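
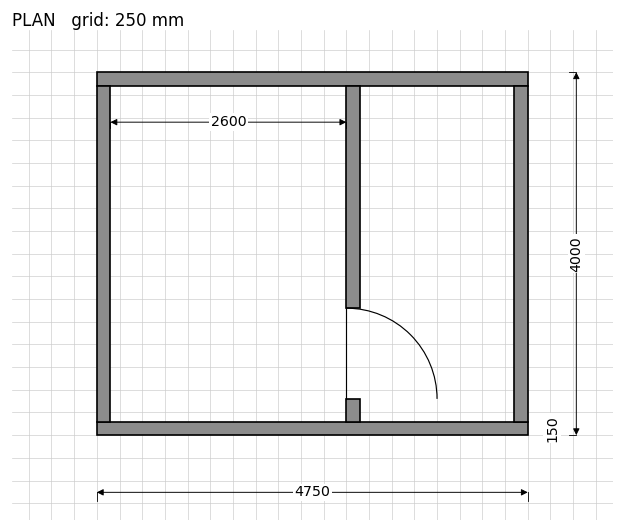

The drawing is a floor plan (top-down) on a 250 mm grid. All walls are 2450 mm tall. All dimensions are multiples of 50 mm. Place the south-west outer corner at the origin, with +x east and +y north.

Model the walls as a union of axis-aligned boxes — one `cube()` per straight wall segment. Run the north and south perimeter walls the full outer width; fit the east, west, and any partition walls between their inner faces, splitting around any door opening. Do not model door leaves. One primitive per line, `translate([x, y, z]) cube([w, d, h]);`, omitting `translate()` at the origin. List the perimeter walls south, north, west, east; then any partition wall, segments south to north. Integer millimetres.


cube([4750, 150, 2450]);
translate([0, 3850, 0]) cube([4750, 150, 2450]);
translate([0, 150, 0]) cube([150, 3700, 2450]);
translate([4600, 150, 0]) cube([150, 3700, 2450]);
translate([2750, 150, 0]) cube([150, 250, 2450]);
translate([2750, 1400, 0]) cube([150, 2450, 2450]);


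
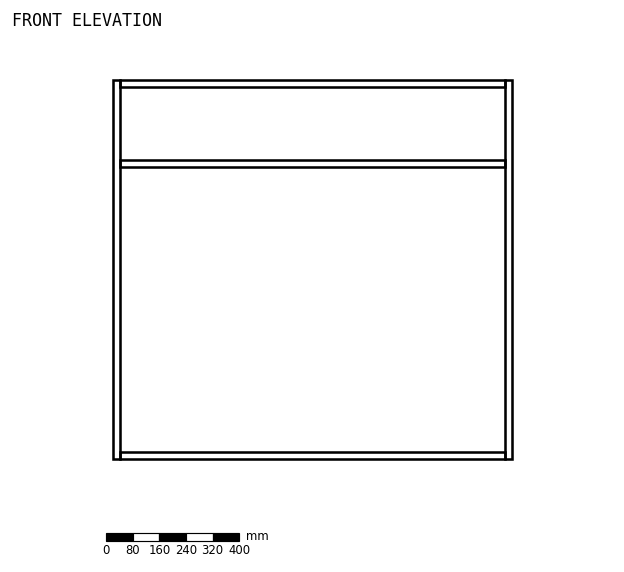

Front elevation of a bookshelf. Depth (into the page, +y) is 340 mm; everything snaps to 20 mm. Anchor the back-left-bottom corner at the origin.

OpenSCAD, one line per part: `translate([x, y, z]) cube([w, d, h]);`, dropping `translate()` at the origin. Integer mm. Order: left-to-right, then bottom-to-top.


cube([20, 340, 1140]);
translate([20, 0, 0]) cube([1160, 340, 20]);
translate([20, 0, 880]) cube([1160, 340, 20]);
translate([20, 0, 1120]) cube([1160, 340, 20]);
translate([1180, 0, 0]) cube([20, 340, 1140]);


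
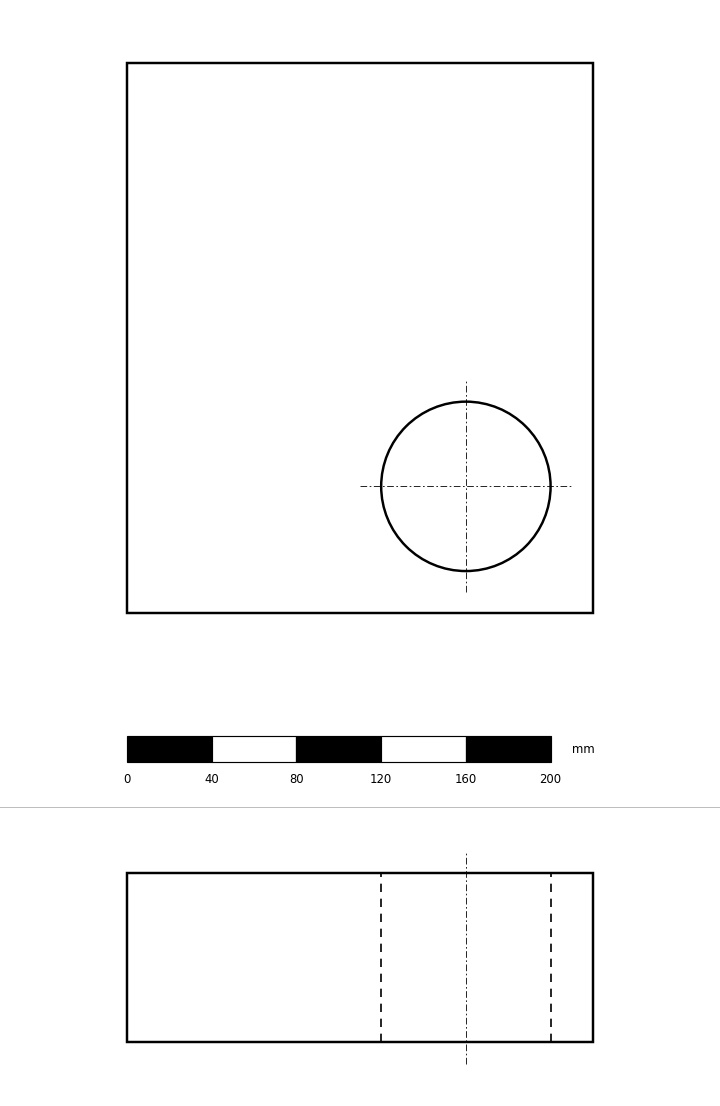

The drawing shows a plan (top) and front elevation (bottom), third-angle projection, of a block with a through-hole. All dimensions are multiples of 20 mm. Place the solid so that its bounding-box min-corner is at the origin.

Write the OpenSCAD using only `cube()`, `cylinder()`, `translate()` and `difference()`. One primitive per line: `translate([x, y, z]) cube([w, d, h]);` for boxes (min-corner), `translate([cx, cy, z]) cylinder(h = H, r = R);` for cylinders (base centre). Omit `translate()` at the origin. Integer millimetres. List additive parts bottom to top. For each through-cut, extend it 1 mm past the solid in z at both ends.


difference() {
  cube([220, 260, 80]);
  translate([160, 60, -1]) cylinder(h = 82, r = 40);
}


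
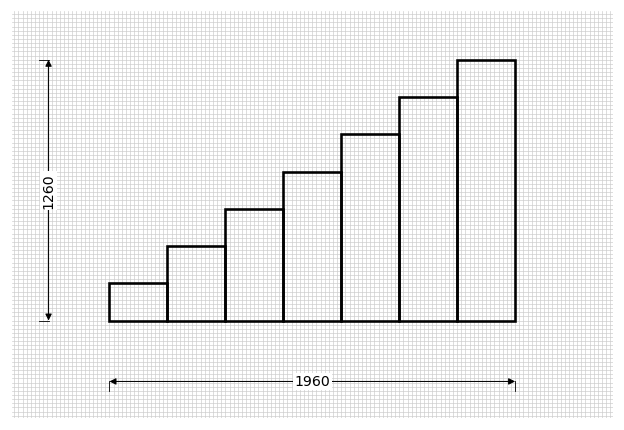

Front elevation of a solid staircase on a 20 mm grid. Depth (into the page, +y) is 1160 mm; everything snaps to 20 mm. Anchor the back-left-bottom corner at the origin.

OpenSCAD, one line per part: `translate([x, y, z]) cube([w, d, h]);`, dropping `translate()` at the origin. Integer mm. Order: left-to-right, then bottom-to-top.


cube([280, 1160, 180]);
translate([280, 0, 0]) cube([280, 1160, 360]);
translate([560, 0, 0]) cube([280, 1160, 540]);
translate([840, 0, 0]) cube([280, 1160, 720]);
translate([1120, 0, 0]) cube([280, 1160, 900]);
translate([1400, 0, 0]) cube([280, 1160, 1080]);
translate([1680, 0, 0]) cube([280, 1160, 1260]);


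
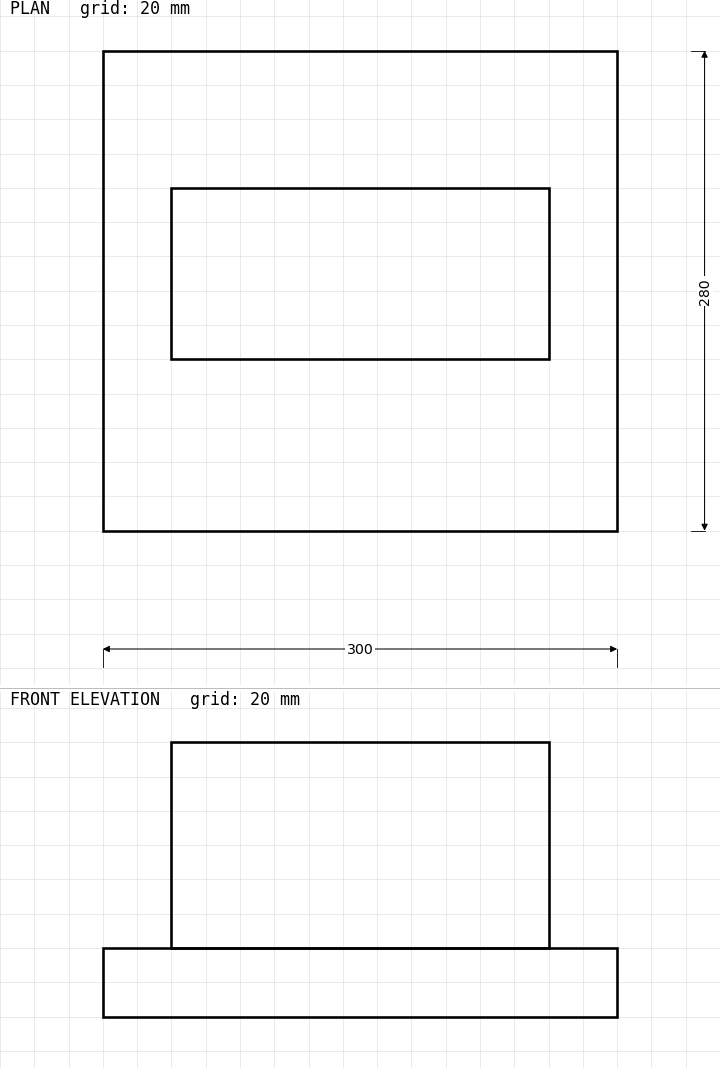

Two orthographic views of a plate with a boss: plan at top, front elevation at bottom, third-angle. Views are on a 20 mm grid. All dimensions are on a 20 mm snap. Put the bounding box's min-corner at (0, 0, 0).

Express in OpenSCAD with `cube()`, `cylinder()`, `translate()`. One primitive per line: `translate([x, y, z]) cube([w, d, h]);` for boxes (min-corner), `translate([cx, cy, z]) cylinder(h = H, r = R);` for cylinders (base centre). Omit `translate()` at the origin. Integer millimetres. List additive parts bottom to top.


cube([300, 280, 40]);
translate([40, 100, 40]) cube([220, 100, 120]);


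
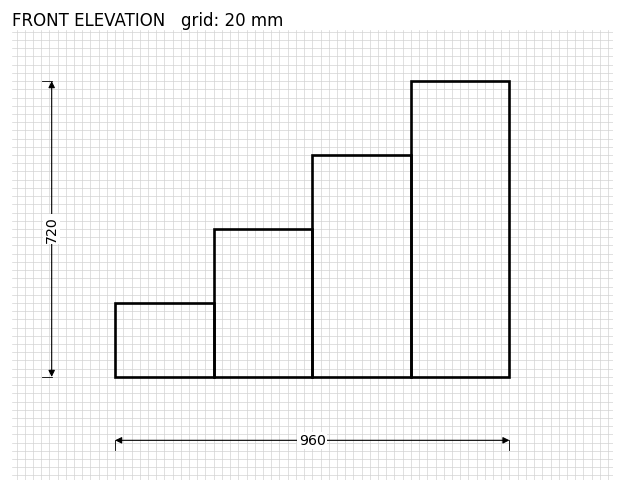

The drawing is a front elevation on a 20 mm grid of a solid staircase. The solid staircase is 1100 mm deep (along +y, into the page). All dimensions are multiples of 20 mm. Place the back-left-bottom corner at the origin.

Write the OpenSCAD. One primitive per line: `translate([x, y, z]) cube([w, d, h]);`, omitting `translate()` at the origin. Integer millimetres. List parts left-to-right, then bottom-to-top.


cube([240, 1100, 180]);
translate([240, 0, 0]) cube([240, 1100, 360]);
translate([480, 0, 0]) cube([240, 1100, 540]);
translate([720, 0, 0]) cube([240, 1100, 720]);


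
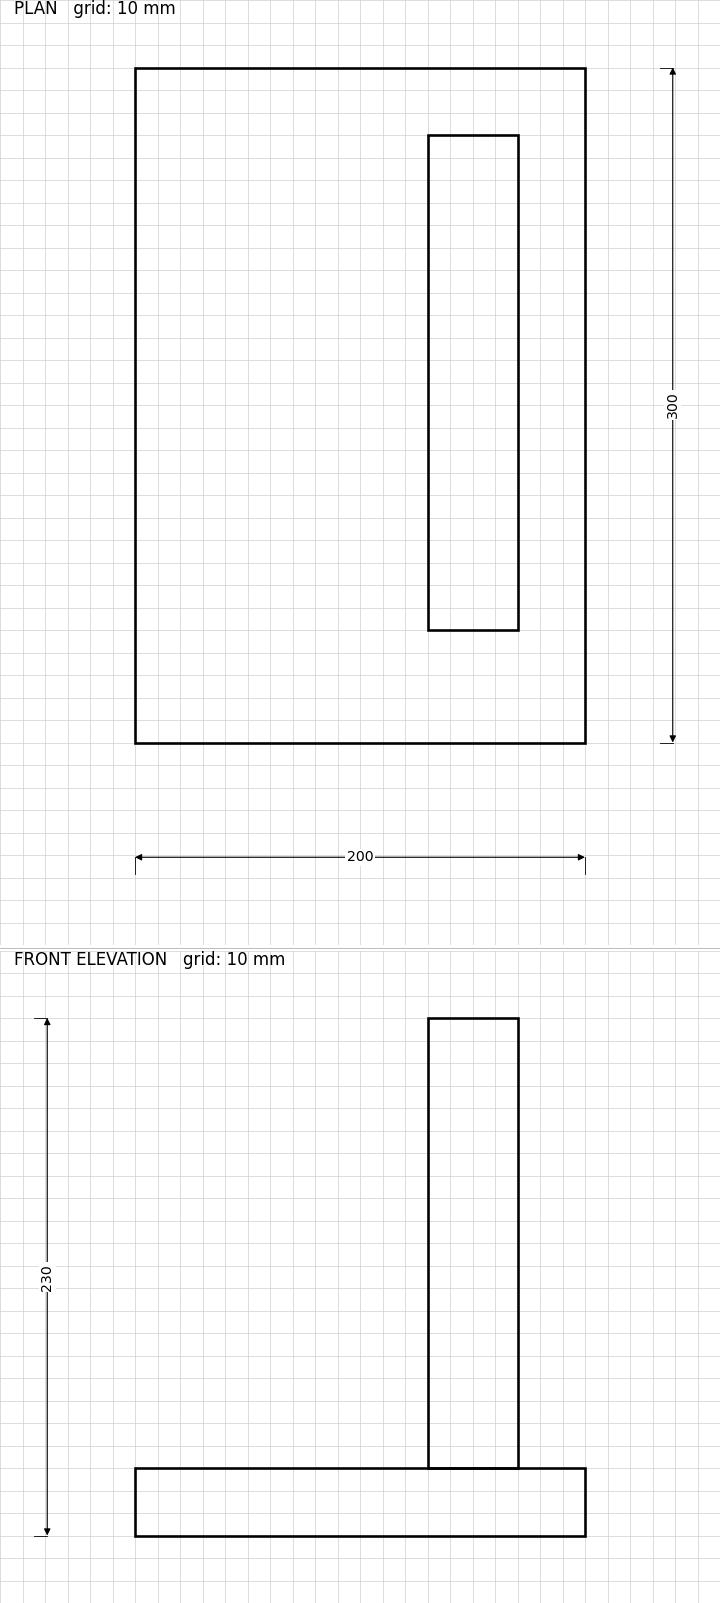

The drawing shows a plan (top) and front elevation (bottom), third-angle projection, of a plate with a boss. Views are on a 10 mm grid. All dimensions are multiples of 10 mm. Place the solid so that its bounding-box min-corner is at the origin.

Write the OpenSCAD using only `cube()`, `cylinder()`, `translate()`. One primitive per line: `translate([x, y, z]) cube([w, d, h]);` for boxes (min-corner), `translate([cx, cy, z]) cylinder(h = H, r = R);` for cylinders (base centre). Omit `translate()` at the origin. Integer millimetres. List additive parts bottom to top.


cube([200, 300, 30]);
translate([130, 50, 30]) cube([40, 220, 200]);


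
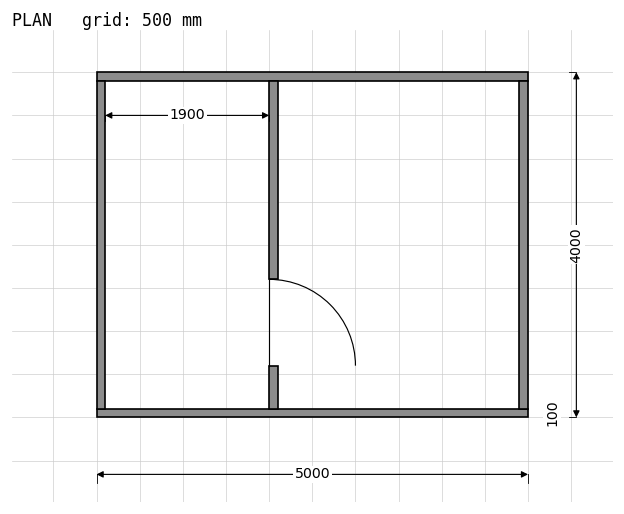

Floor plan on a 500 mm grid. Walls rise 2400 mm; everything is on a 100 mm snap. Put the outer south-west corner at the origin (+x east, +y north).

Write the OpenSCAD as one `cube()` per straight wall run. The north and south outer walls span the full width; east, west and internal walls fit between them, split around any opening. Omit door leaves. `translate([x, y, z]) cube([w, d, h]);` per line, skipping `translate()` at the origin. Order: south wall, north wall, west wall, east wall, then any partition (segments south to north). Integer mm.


cube([5000, 100, 2400]);
translate([0, 3900, 0]) cube([5000, 100, 2400]);
translate([0, 100, 0]) cube([100, 3800, 2400]);
translate([4900, 100, 0]) cube([100, 3800, 2400]);
translate([2000, 100, 0]) cube([100, 500, 2400]);
translate([2000, 1600, 0]) cube([100, 2300, 2400]);


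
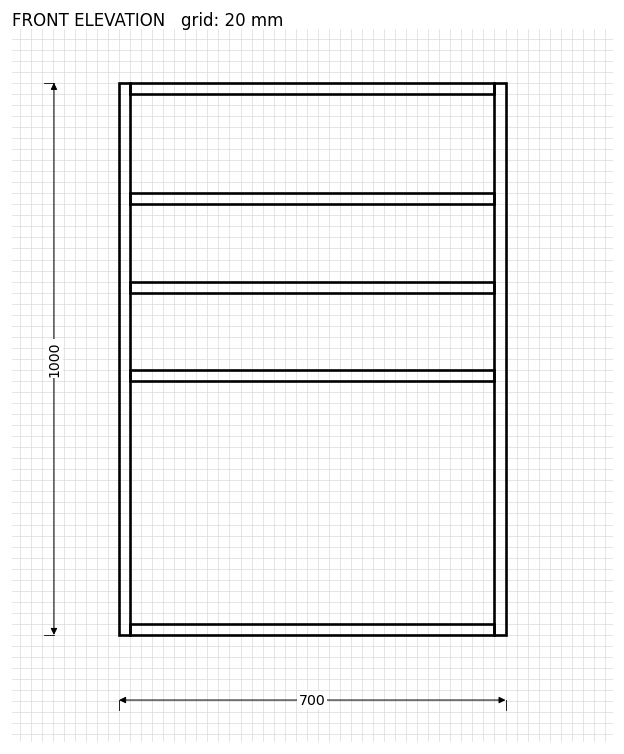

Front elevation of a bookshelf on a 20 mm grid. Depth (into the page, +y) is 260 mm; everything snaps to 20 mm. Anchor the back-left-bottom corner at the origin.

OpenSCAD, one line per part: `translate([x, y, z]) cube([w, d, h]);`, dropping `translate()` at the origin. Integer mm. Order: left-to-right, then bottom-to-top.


cube([20, 260, 1000]);
translate([20, 0, 0]) cube([660, 260, 20]);
translate([20, 0, 460]) cube([660, 260, 20]);
translate([20, 0, 620]) cube([660, 260, 20]);
translate([20, 0, 780]) cube([660, 260, 20]);
translate([20, 0, 980]) cube([660, 260, 20]);
translate([680, 0, 0]) cube([20, 260, 1000]);


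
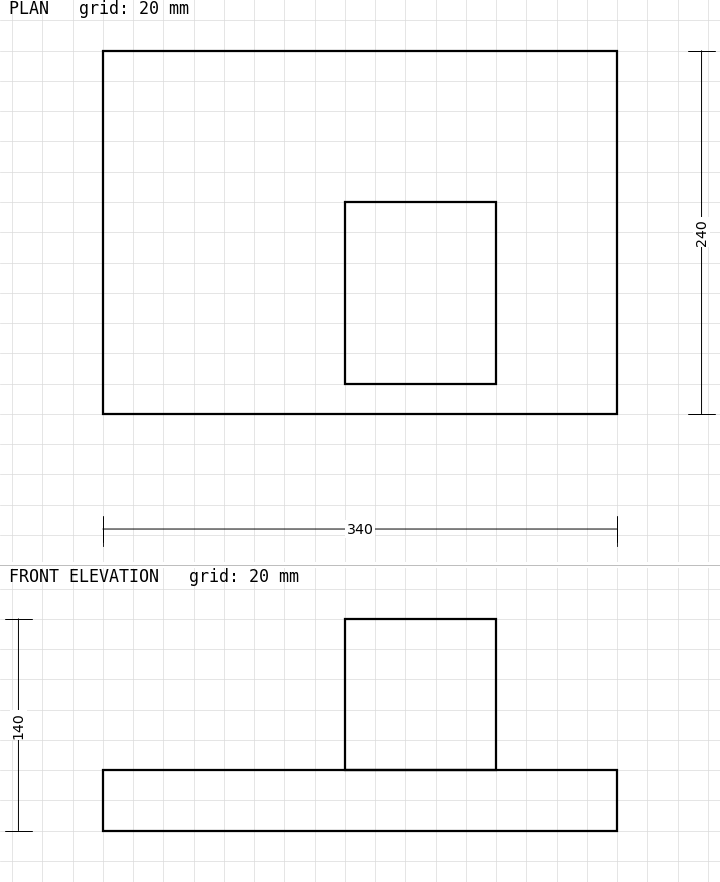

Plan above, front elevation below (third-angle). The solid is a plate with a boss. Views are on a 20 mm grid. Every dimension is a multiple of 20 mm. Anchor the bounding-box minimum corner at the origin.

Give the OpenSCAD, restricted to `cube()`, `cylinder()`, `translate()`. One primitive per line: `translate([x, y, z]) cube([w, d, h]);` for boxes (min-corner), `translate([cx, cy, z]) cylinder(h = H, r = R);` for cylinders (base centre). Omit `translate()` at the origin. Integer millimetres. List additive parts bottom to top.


cube([340, 240, 40]);
translate([160, 20, 40]) cube([100, 120, 100]);


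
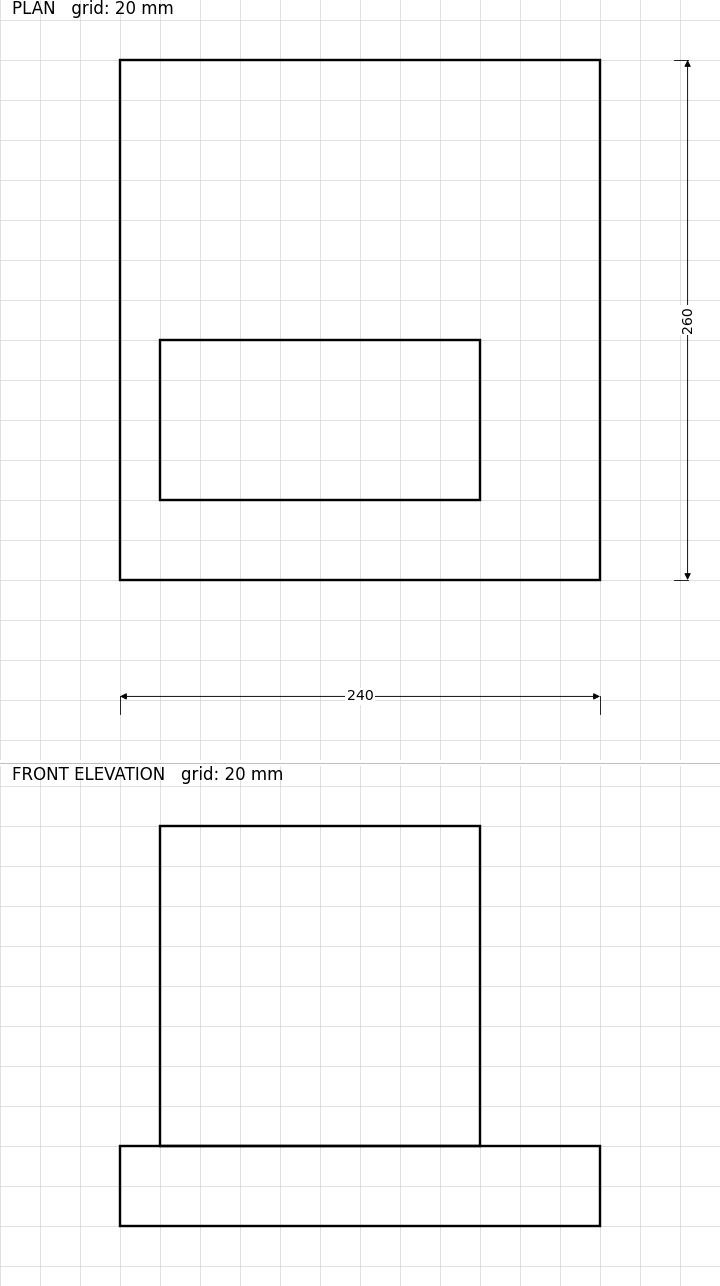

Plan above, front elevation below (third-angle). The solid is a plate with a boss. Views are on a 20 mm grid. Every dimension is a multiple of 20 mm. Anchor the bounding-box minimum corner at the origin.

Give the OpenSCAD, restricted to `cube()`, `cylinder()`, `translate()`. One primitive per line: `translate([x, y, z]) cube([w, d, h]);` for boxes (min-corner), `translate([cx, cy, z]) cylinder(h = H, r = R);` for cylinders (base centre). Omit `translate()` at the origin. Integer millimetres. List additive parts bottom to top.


cube([240, 260, 40]);
translate([20, 40, 40]) cube([160, 80, 160]);


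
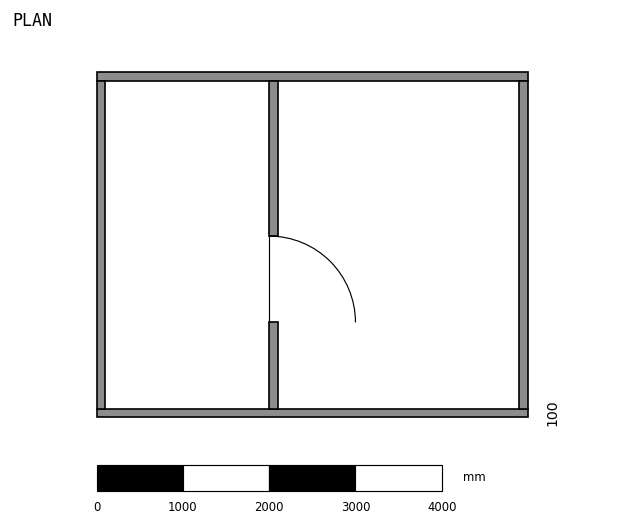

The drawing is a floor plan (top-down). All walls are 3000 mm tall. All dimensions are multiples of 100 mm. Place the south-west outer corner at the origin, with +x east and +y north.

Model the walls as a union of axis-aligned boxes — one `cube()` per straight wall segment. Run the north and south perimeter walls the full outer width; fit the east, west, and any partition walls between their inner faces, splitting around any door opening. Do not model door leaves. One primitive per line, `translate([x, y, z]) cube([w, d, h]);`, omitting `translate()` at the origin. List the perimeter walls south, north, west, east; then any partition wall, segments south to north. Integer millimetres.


cube([5000, 100, 3000]);
translate([0, 3900, 0]) cube([5000, 100, 3000]);
translate([0, 100, 0]) cube([100, 3800, 3000]);
translate([4900, 100, 0]) cube([100, 3800, 3000]);
translate([2000, 100, 0]) cube([100, 1000, 3000]);
translate([2000, 2100, 0]) cube([100, 1800, 3000]);


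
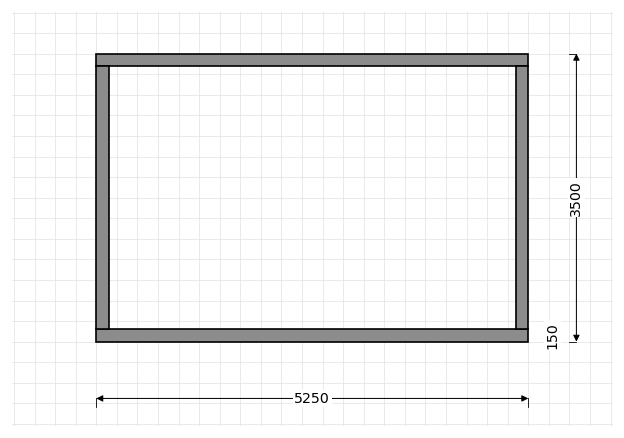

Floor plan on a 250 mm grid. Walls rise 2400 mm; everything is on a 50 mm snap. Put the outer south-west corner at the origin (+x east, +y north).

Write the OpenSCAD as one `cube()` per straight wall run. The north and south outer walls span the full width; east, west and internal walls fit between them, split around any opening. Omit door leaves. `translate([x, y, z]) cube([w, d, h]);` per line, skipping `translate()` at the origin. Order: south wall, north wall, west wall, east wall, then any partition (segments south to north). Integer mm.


cube([5250, 150, 2400]);
translate([0, 3350, 0]) cube([5250, 150, 2400]);
translate([0, 150, 0]) cube([150, 3200, 2400]);
translate([5100, 150, 0]) cube([150, 3200, 2400]);


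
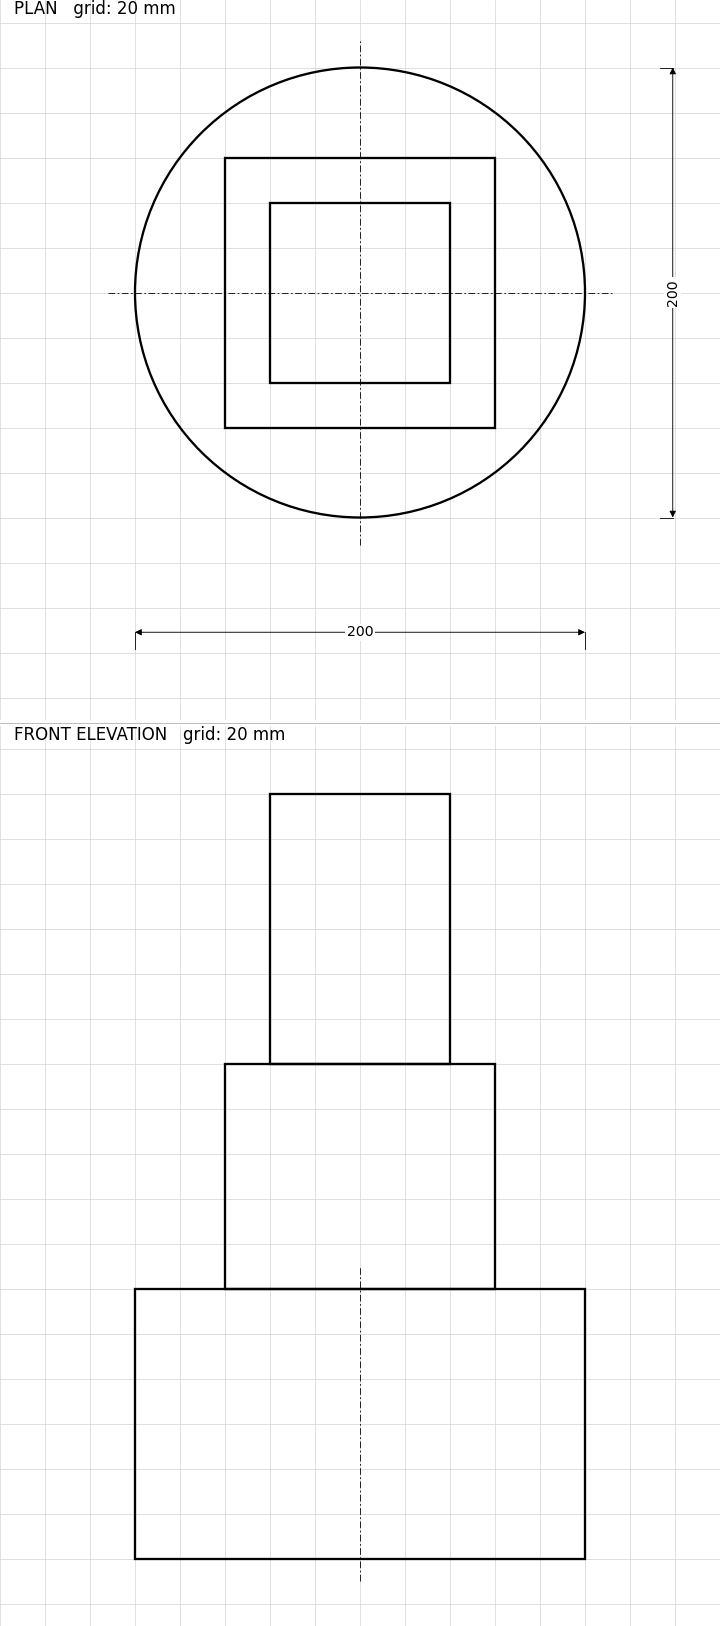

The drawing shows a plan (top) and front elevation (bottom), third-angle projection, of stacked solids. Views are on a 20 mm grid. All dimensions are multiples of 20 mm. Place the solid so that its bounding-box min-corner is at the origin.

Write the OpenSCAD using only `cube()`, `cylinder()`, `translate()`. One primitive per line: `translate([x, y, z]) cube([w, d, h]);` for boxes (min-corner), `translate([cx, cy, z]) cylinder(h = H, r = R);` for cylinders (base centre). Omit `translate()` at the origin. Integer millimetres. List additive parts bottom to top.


translate([100, 100, 0]) cylinder(h = 120, r = 100);
translate([40, 40, 120]) cube([120, 120, 100]);
translate([60, 60, 220]) cube([80, 80, 120]);


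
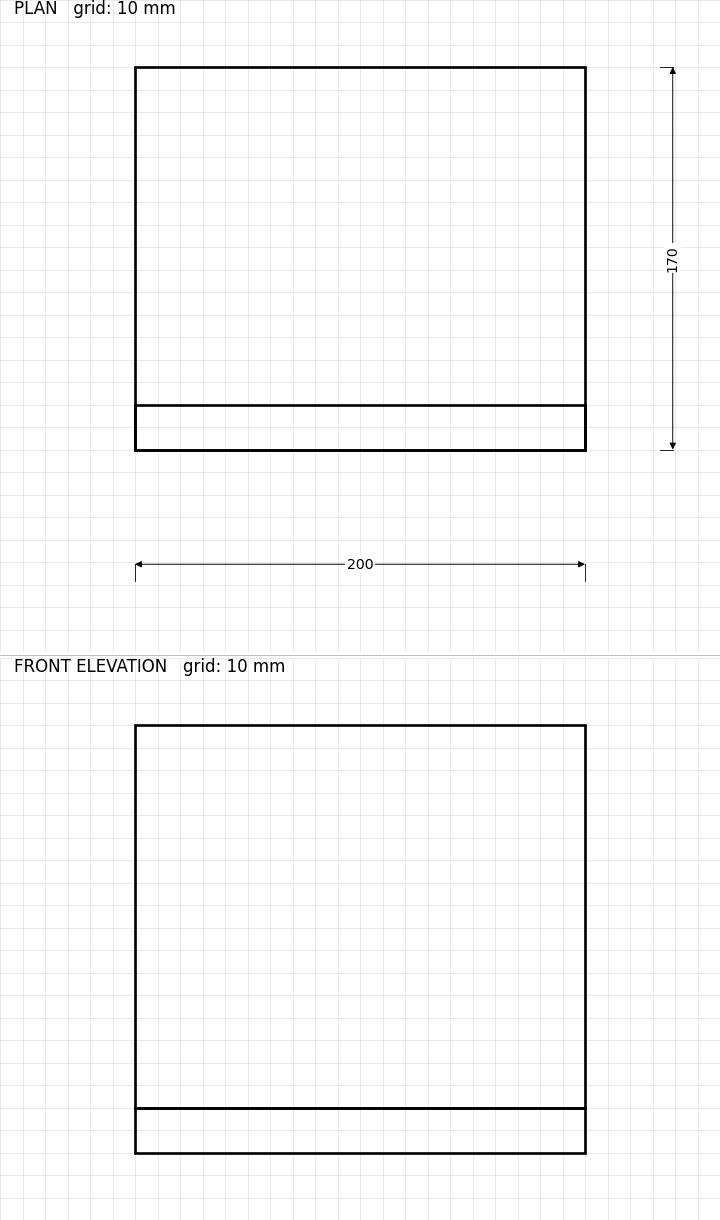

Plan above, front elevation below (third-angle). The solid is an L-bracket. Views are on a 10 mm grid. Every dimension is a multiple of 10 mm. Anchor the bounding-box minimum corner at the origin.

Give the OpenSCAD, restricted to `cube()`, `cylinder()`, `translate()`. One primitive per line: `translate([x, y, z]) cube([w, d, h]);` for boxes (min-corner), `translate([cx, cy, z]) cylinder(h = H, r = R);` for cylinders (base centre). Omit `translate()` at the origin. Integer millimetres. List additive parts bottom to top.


cube([200, 170, 20]);
translate([0, 0, 20]) cube([200, 20, 170]);


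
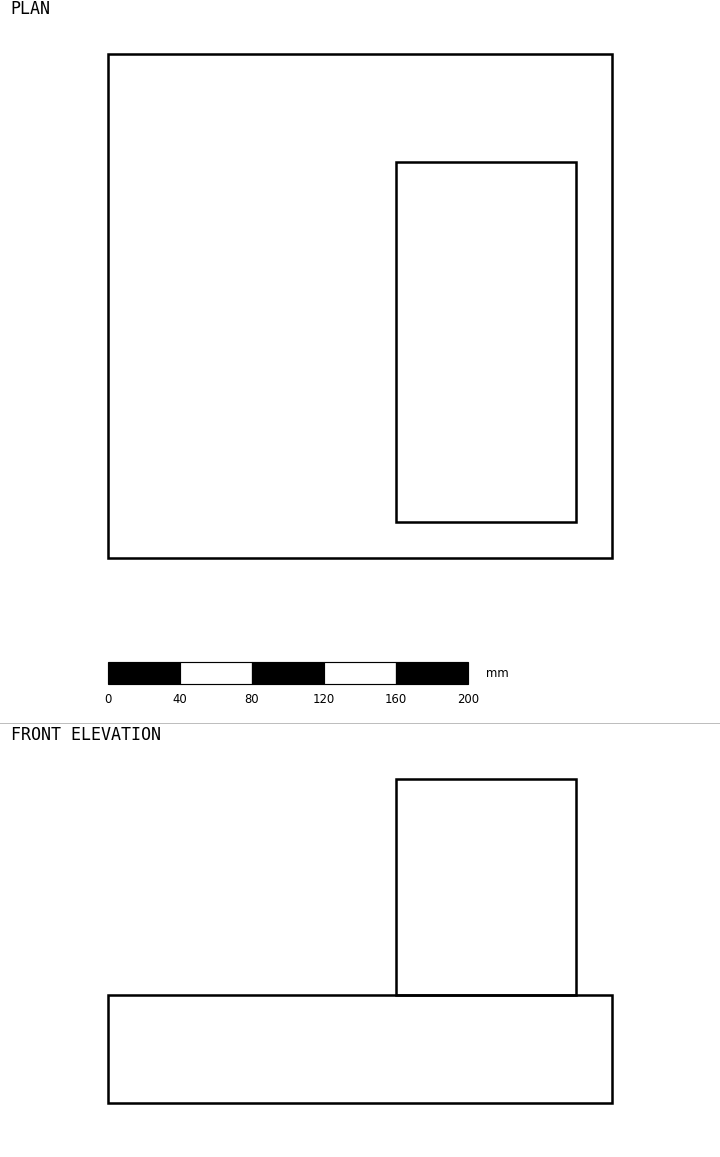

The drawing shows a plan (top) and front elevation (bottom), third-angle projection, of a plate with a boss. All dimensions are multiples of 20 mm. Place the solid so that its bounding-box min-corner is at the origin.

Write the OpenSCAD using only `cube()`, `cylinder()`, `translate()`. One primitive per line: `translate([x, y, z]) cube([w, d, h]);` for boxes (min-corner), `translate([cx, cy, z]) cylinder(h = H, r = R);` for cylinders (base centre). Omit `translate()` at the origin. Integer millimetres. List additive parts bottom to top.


cube([280, 280, 60]);
translate([160, 20, 60]) cube([100, 200, 120]);


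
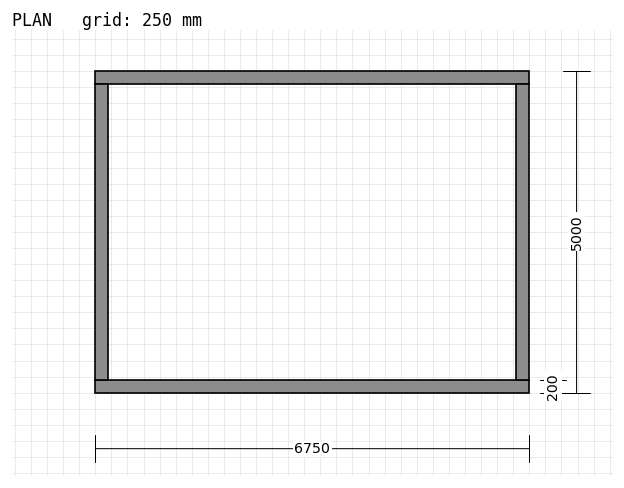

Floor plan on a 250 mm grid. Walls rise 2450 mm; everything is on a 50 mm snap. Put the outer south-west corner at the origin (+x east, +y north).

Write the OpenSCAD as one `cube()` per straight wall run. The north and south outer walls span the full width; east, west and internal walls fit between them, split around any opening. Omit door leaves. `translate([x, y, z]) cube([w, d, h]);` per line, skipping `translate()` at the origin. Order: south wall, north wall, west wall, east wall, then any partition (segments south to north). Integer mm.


cube([6750, 200, 2450]);
translate([0, 4800, 0]) cube([6750, 200, 2450]);
translate([0, 200, 0]) cube([200, 4600, 2450]);
translate([6550, 200, 0]) cube([200, 4600, 2450]);


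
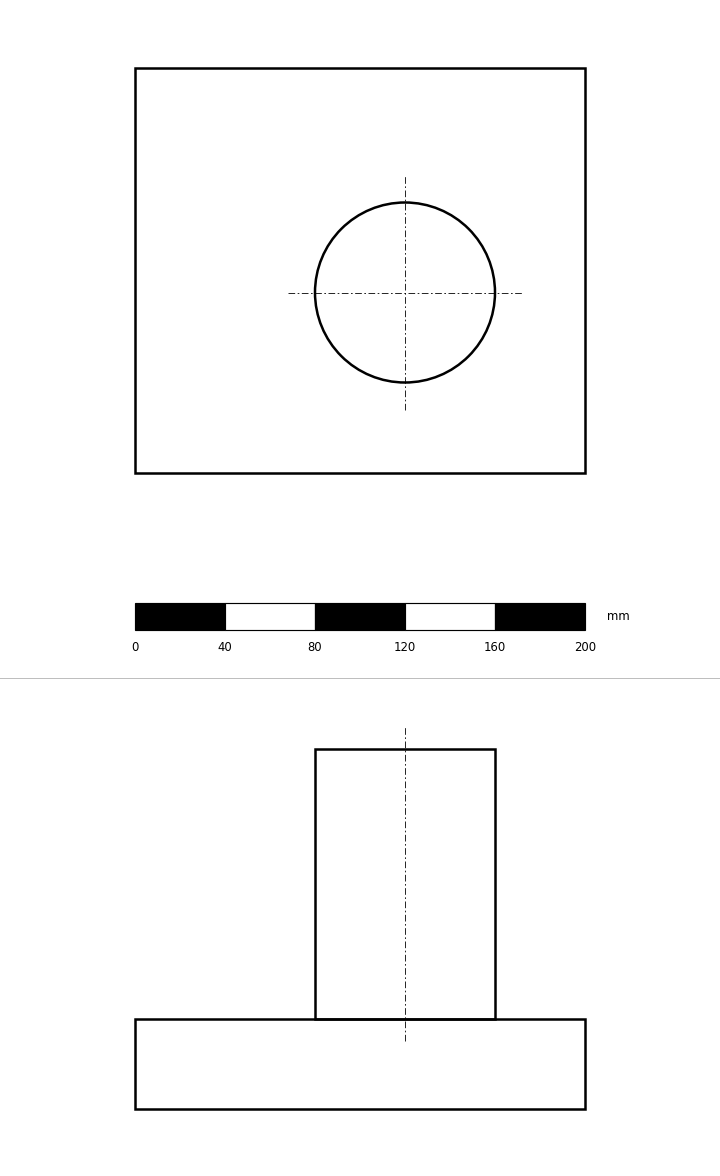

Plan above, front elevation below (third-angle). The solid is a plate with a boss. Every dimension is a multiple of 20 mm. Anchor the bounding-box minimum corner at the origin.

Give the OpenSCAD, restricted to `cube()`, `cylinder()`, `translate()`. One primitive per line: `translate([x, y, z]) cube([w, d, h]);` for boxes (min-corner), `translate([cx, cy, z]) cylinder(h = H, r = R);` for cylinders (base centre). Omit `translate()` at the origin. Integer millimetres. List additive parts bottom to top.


cube([200, 180, 40]);
translate([120, 80, 40]) cylinder(h = 120, r = 40);


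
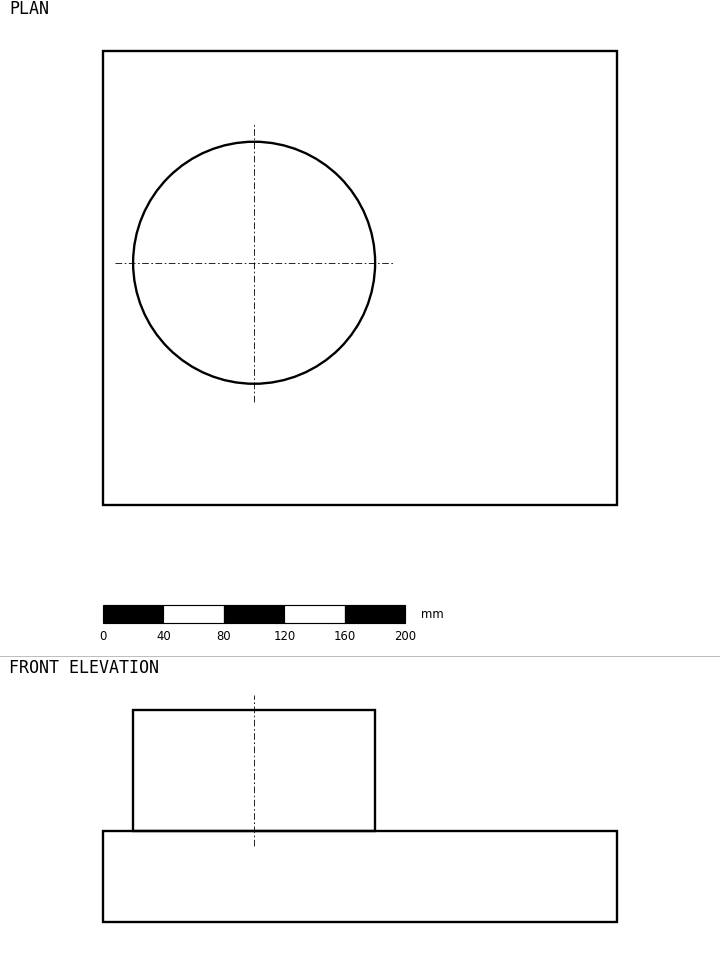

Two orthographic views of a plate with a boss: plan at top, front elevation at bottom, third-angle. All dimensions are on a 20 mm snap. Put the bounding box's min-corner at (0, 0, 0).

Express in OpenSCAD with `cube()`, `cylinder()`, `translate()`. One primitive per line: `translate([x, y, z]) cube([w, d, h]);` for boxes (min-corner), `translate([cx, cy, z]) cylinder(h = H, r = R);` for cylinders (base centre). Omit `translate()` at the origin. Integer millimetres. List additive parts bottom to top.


cube([340, 300, 60]);
translate([100, 160, 60]) cylinder(h = 80, r = 80);


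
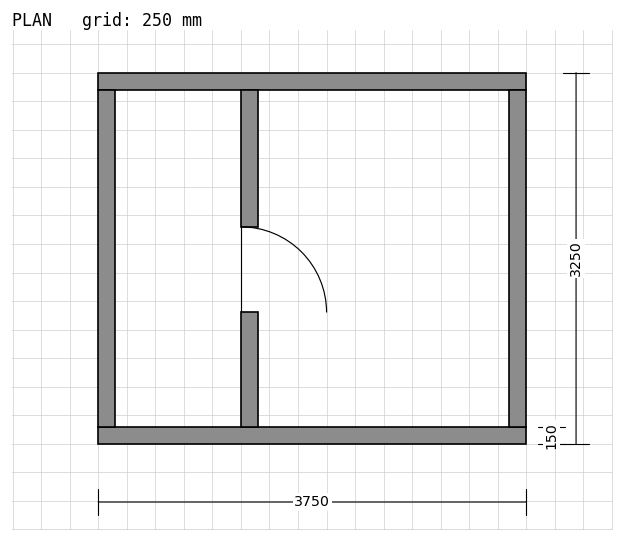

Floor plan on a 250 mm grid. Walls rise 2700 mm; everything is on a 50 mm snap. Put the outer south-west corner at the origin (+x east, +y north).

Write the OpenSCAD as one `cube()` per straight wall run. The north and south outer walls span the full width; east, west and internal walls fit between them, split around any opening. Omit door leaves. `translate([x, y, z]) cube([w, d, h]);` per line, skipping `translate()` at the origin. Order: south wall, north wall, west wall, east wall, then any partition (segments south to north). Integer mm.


cube([3750, 150, 2700]);
translate([0, 3100, 0]) cube([3750, 150, 2700]);
translate([0, 150, 0]) cube([150, 2950, 2700]);
translate([3600, 150, 0]) cube([150, 2950, 2700]);
translate([1250, 150, 0]) cube([150, 1000, 2700]);
translate([1250, 1900, 0]) cube([150, 1200, 2700]);


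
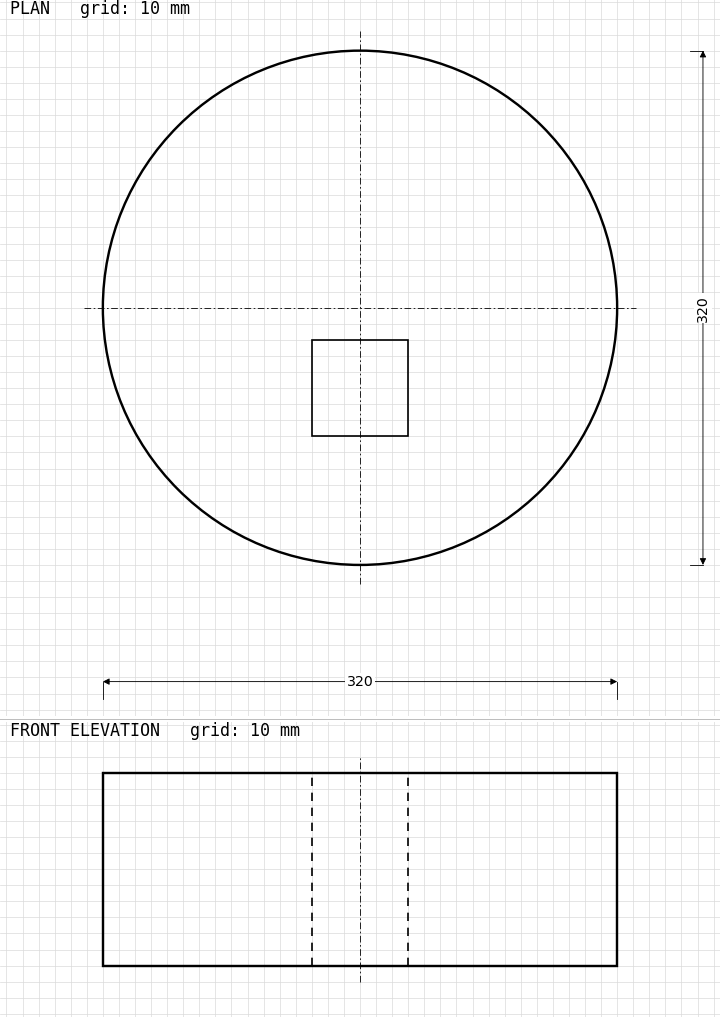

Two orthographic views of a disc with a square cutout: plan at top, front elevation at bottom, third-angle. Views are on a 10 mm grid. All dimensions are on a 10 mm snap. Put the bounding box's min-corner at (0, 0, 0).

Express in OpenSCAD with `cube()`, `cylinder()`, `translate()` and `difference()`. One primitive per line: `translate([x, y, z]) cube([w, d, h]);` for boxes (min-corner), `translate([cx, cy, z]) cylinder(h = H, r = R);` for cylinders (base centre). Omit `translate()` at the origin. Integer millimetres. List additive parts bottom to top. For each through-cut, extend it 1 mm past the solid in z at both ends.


difference() {
  translate([160, 160, 0]) cylinder(h = 120, r = 160);
  translate([130, 80, -1]) cube([60, 60, 122]);
}


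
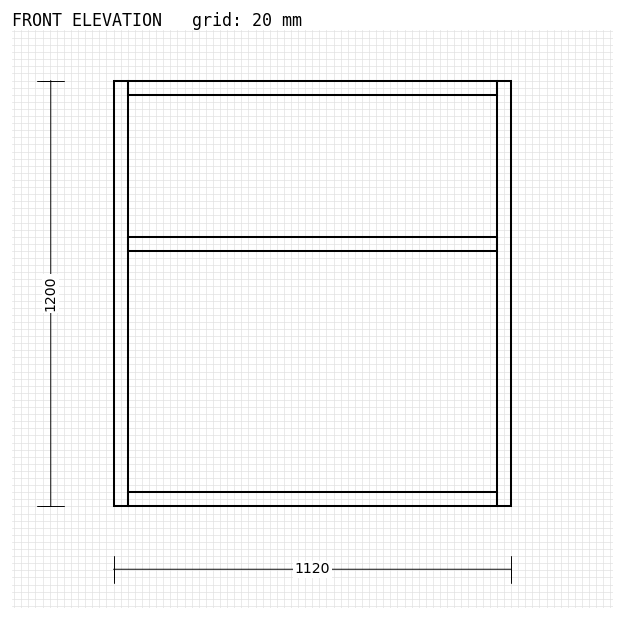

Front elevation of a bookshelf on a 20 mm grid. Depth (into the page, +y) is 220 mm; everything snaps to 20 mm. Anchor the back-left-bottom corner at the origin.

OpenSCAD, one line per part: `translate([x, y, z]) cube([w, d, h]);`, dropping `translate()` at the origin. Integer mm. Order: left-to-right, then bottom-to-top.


cube([40, 220, 1200]);
translate([40, 0, 0]) cube([1040, 220, 40]);
translate([40, 0, 720]) cube([1040, 220, 40]);
translate([40, 0, 1160]) cube([1040, 220, 40]);
translate([1080, 0, 0]) cube([40, 220, 1200]);


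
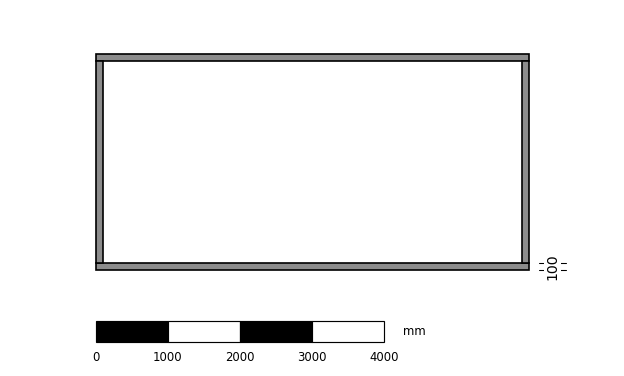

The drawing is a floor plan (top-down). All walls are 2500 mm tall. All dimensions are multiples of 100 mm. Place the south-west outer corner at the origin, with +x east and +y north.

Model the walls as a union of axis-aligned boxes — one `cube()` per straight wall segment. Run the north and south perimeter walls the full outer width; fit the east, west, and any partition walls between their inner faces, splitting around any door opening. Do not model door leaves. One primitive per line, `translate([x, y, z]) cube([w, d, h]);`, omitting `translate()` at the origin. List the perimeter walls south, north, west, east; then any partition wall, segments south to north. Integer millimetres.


cube([6000, 100, 2500]);
translate([0, 2900, 0]) cube([6000, 100, 2500]);
translate([0, 100, 0]) cube([100, 2800, 2500]);
translate([5900, 100, 0]) cube([100, 2800, 2500]);


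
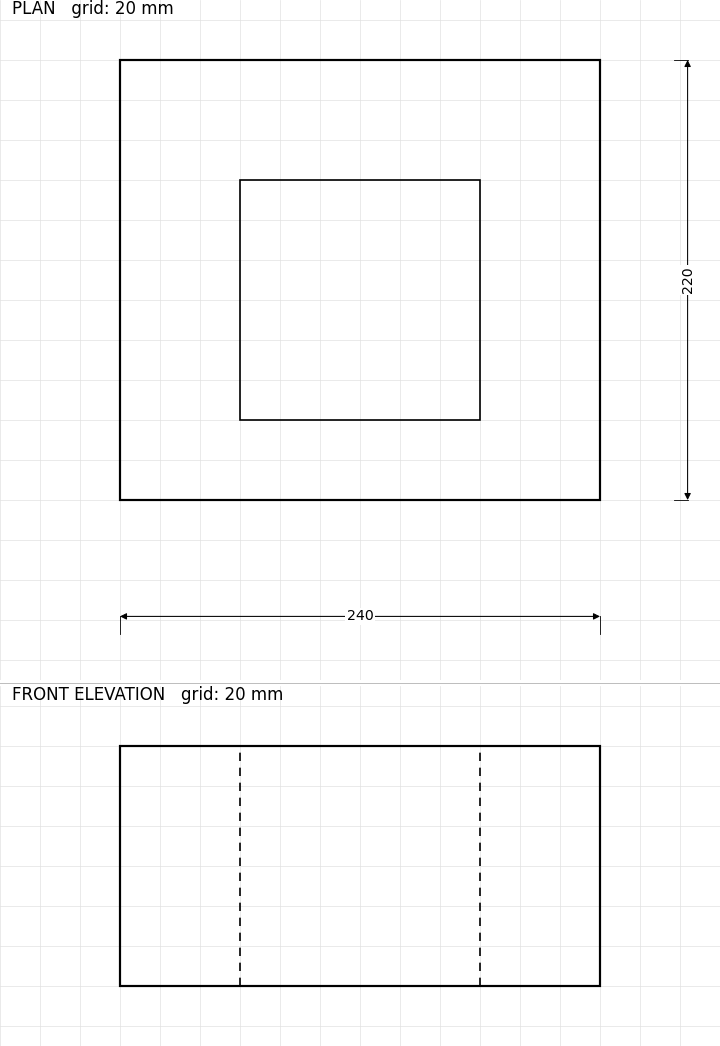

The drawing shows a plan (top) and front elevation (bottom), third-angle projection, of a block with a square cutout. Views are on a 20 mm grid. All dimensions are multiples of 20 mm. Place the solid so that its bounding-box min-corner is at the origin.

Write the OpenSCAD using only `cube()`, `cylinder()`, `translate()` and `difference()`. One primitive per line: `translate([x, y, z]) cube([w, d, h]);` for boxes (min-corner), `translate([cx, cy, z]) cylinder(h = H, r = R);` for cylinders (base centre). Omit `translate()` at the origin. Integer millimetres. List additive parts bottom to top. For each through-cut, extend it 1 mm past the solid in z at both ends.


difference() {
  cube([240, 220, 120]);
  translate([60, 40, -1]) cube([120, 120, 122]);
}


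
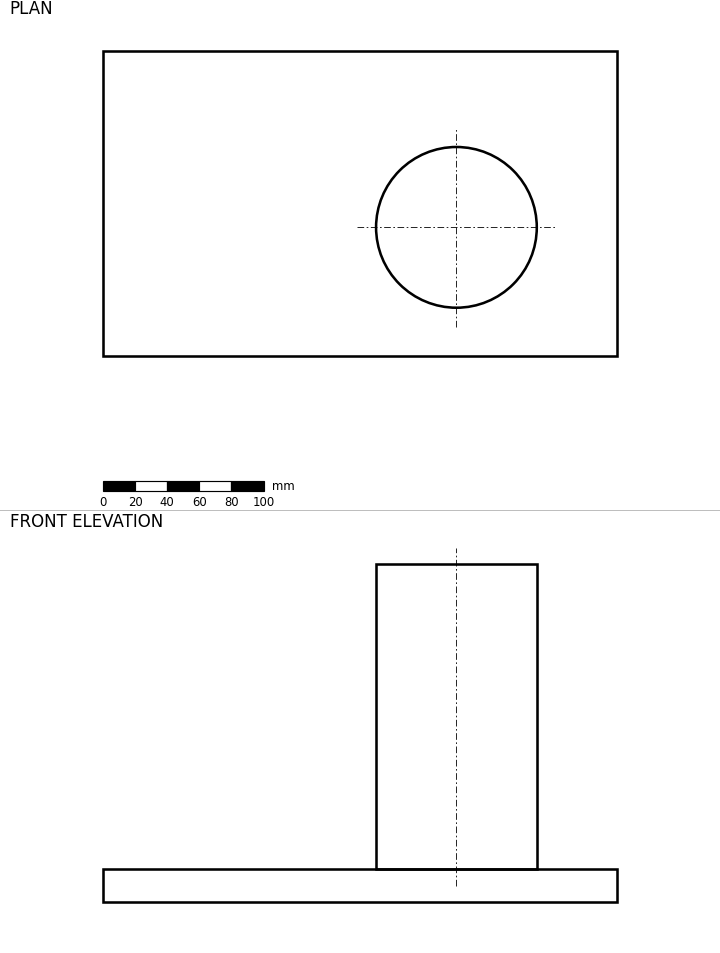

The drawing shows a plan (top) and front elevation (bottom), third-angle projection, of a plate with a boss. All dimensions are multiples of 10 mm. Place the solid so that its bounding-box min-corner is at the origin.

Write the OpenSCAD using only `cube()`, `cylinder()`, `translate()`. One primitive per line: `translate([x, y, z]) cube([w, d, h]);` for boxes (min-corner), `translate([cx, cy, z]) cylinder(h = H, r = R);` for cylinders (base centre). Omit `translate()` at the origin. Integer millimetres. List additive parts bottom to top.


cube([320, 190, 20]);
translate([220, 80, 20]) cylinder(h = 190, r = 50);


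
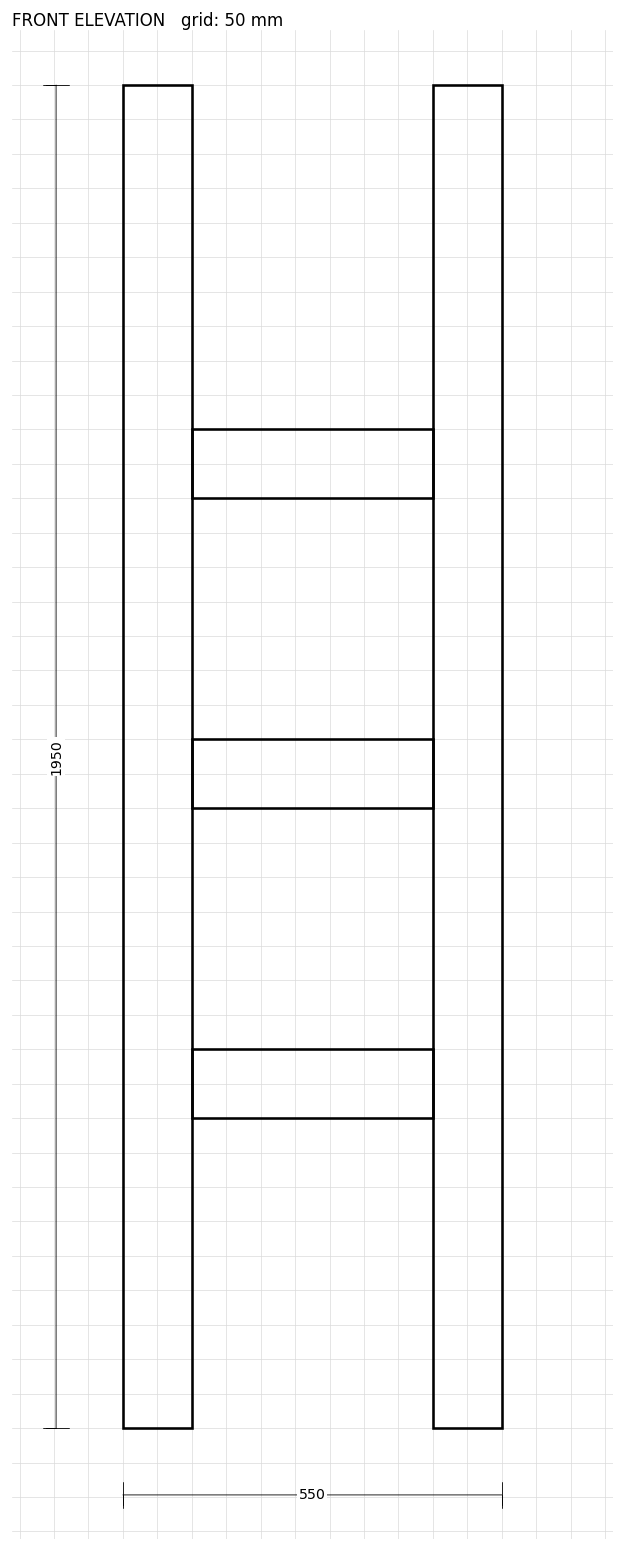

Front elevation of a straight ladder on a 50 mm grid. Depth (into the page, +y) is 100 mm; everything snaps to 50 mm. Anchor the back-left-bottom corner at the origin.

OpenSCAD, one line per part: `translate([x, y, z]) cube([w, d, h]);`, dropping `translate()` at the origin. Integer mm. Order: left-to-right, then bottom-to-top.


cube([100, 100, 1950]);
translate([100, 0, 450]) cube([350, 100, 100]);
translate([100, 0, 900]) cube([350, 100, 100]);
translate([100, 0, 1350]) cube([350, 100, 100]);
translate([450, 0, 0]) cube([100, 100, 1950]);


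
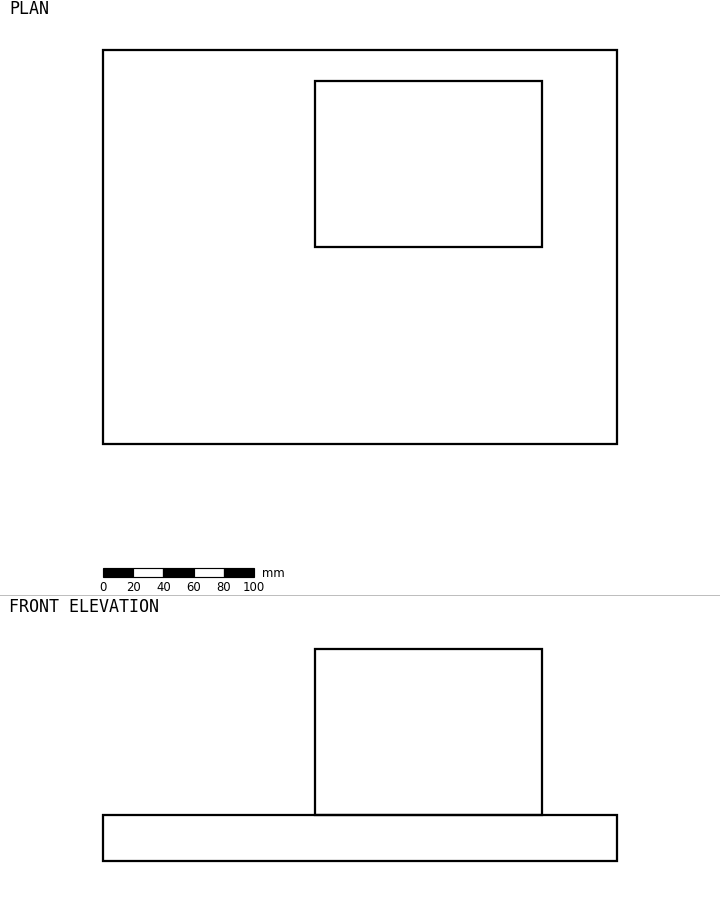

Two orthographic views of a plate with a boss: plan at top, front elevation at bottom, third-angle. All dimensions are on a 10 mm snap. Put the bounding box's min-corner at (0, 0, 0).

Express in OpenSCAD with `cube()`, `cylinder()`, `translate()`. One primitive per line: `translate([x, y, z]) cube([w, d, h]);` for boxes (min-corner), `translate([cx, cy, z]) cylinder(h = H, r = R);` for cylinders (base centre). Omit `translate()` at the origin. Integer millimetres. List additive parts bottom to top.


cube([340, 260, 30]);
translate([140, 130, 30]) cube([150, 110, 110]);


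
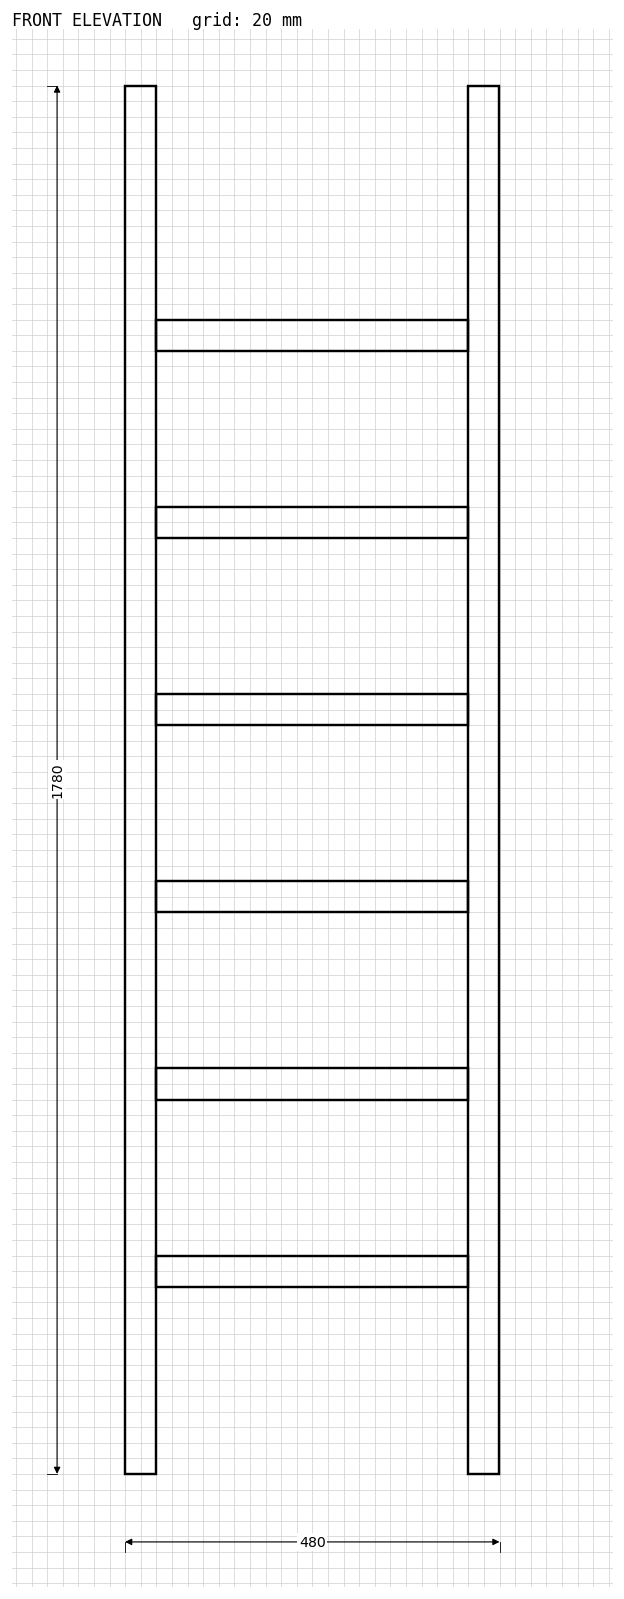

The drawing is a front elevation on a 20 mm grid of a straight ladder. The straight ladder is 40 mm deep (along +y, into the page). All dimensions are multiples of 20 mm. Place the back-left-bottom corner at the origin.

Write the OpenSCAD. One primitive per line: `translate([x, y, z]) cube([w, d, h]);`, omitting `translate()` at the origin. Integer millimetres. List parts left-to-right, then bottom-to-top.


cube([40, 40, 1780]);
translate([40, 0, 240]) cube([400, 40, 40]);
translate([40, 0, 480]) cube([400, 40, 40]);
translate([40, 0, 720]) cube([400, 40, 40]);
translate([40, 0, 960]) cube([400, 40, 40]);
translate([40, 0, 1200]) cube([400, 40, 40]);
translate([40, 0, 1440]) cube([400, 40, 40]);
translate([440, 0, 0]) cube([40, 40, 1780]);


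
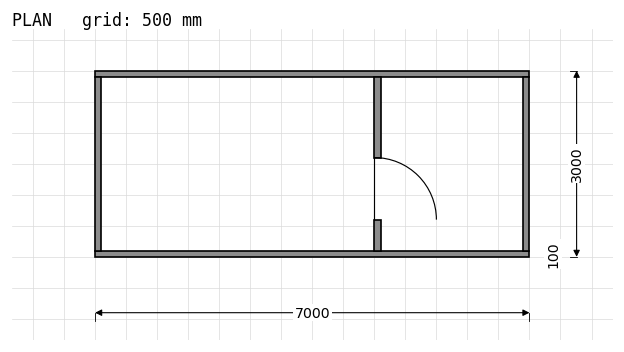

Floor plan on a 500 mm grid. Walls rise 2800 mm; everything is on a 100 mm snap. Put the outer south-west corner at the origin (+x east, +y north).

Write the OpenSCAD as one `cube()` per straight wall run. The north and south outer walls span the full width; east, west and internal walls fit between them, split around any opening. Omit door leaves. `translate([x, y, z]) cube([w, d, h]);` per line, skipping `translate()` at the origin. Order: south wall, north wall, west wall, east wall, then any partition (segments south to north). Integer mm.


cube([7000, 100, 2800]);
translate([0, 2900, 0]) cube([7000, 100, 2800]);
translate([0, 100, 0]) cube([100, 2800, 2800]);
translate([6900, 100, 0]) cube([100, 2800, 2800]);
translate([4500, 100, 0]) cube([100, 500, 2800]);
translate([4500, 1600, 0]) cube([100, 1300, 2800]);


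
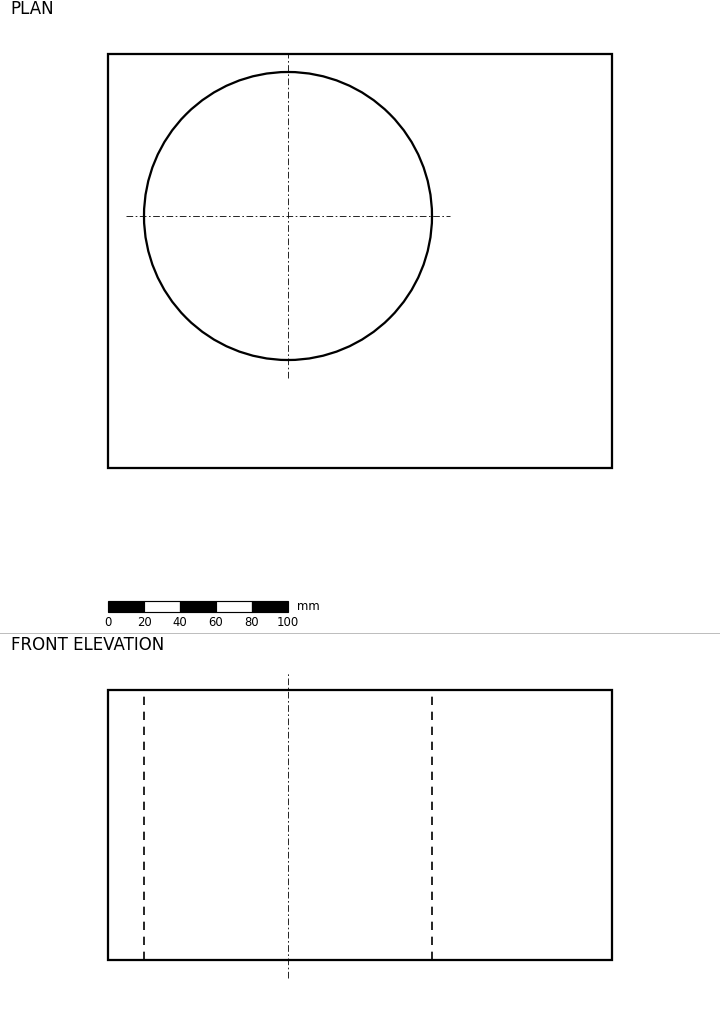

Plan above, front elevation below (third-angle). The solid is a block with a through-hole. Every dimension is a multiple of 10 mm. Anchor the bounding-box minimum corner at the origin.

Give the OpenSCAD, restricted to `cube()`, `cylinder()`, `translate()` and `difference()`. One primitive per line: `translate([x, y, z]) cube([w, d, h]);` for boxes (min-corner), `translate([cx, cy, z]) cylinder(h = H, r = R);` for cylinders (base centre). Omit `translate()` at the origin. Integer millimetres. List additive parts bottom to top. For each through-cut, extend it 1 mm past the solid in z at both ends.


difference() {
  cube([280, 230, 150]);
  translate([100, 140, -1]) cylinder(h = 152, r = 80);
}


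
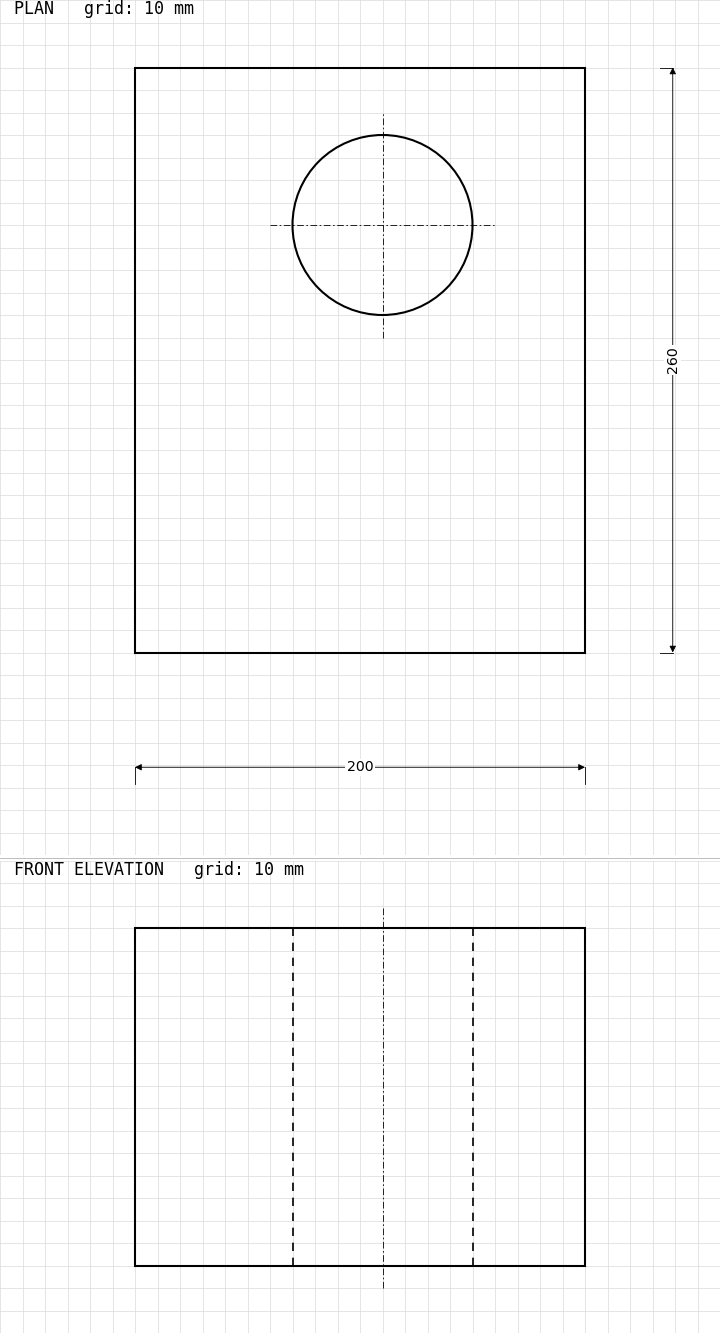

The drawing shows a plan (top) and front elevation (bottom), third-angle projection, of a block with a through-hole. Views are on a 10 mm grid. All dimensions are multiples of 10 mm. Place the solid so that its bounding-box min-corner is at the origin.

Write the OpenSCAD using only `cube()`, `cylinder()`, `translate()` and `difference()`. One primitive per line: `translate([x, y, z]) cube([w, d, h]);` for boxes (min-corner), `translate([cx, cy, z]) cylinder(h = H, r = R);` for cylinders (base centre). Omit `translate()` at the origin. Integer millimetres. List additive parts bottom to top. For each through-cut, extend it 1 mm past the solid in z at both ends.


difference() {
  cube([200, 260, 150]);
  translate([110, 190, -1]) cylinder(h = 152, r = 40);
}


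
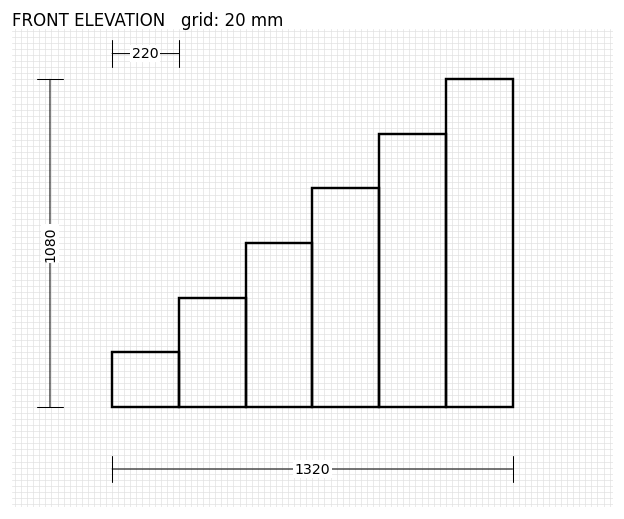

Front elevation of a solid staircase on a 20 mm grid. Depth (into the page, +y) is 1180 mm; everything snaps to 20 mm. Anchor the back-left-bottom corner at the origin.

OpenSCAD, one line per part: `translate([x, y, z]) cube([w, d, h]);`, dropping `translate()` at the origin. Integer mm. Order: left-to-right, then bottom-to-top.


cube([220, 1180, 180]);
translate([220, 0, 0]) cube([220, 1180, 360]);
translate([440, 0, 0]) cube([220, 1180, 540]);
translate([660, 0, 0]) cube([220, 1180, 720]);
translate([880, 0, 0]) cube([220, 1180, 900]);
translate([1100, 0, 0]) cube([220, 1180, 1080]);


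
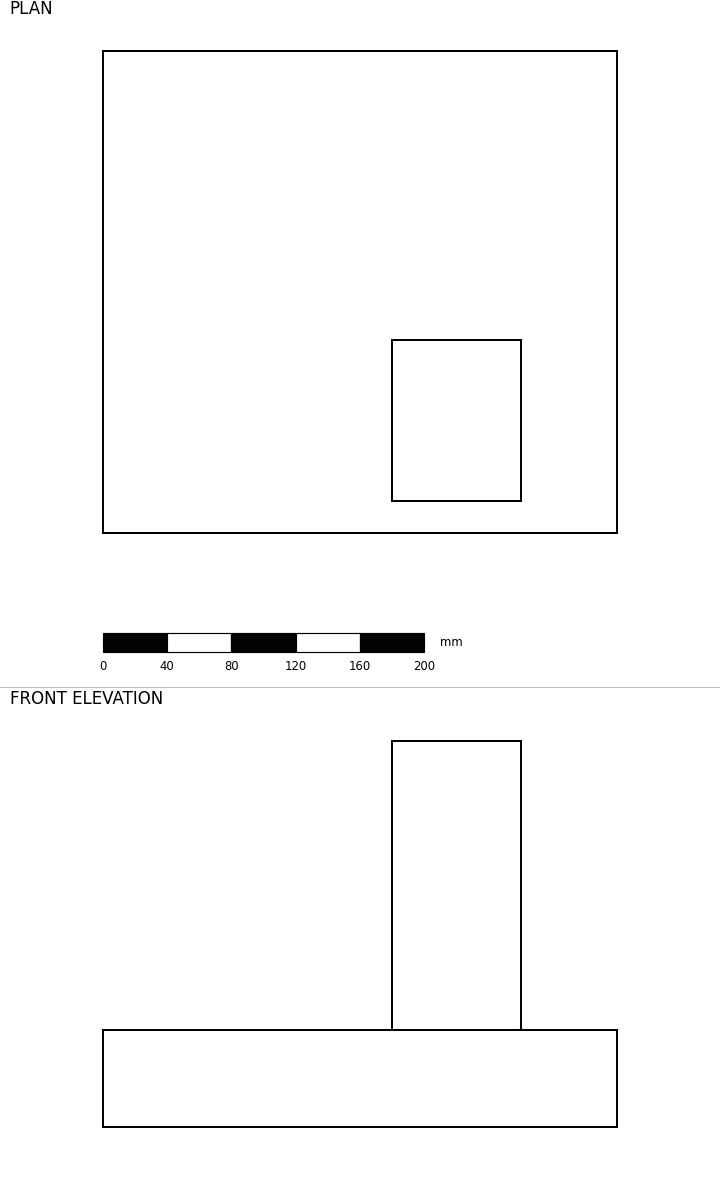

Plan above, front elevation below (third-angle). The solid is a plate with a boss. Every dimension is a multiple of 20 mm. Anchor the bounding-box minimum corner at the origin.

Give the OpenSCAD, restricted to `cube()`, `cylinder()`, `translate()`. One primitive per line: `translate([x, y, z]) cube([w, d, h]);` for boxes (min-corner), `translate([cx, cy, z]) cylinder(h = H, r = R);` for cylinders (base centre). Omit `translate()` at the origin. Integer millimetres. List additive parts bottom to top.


cube([320, 300, 60]);
translate([180, 20, 60]) cube([80, 100, 180]);


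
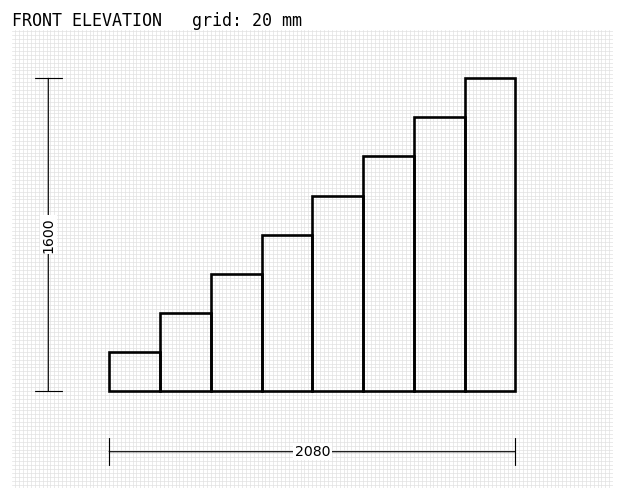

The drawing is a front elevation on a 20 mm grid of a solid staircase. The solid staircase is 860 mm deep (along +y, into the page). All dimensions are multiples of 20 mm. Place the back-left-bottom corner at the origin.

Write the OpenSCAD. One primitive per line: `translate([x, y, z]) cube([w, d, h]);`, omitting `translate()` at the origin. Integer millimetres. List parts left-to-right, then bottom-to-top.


cube([260, 860, 200]);
translate([260, 0, 0]) cube([260, 860, 400]);
translate([520, 0, 0]) cube([260, 860, 600]);
translate([780, 0, 0]) cube([260, 860, 800]);
translate([1040, 0, 0]) cube([260, 860, 1000]);
translate([1300, 0, 0]) cube([260, 860, 1200]);
translate([1560, 0, 0]) cube([260, 860, 1400]);
translate([1820, 0, 0]) cube([260, 860, 1600]);


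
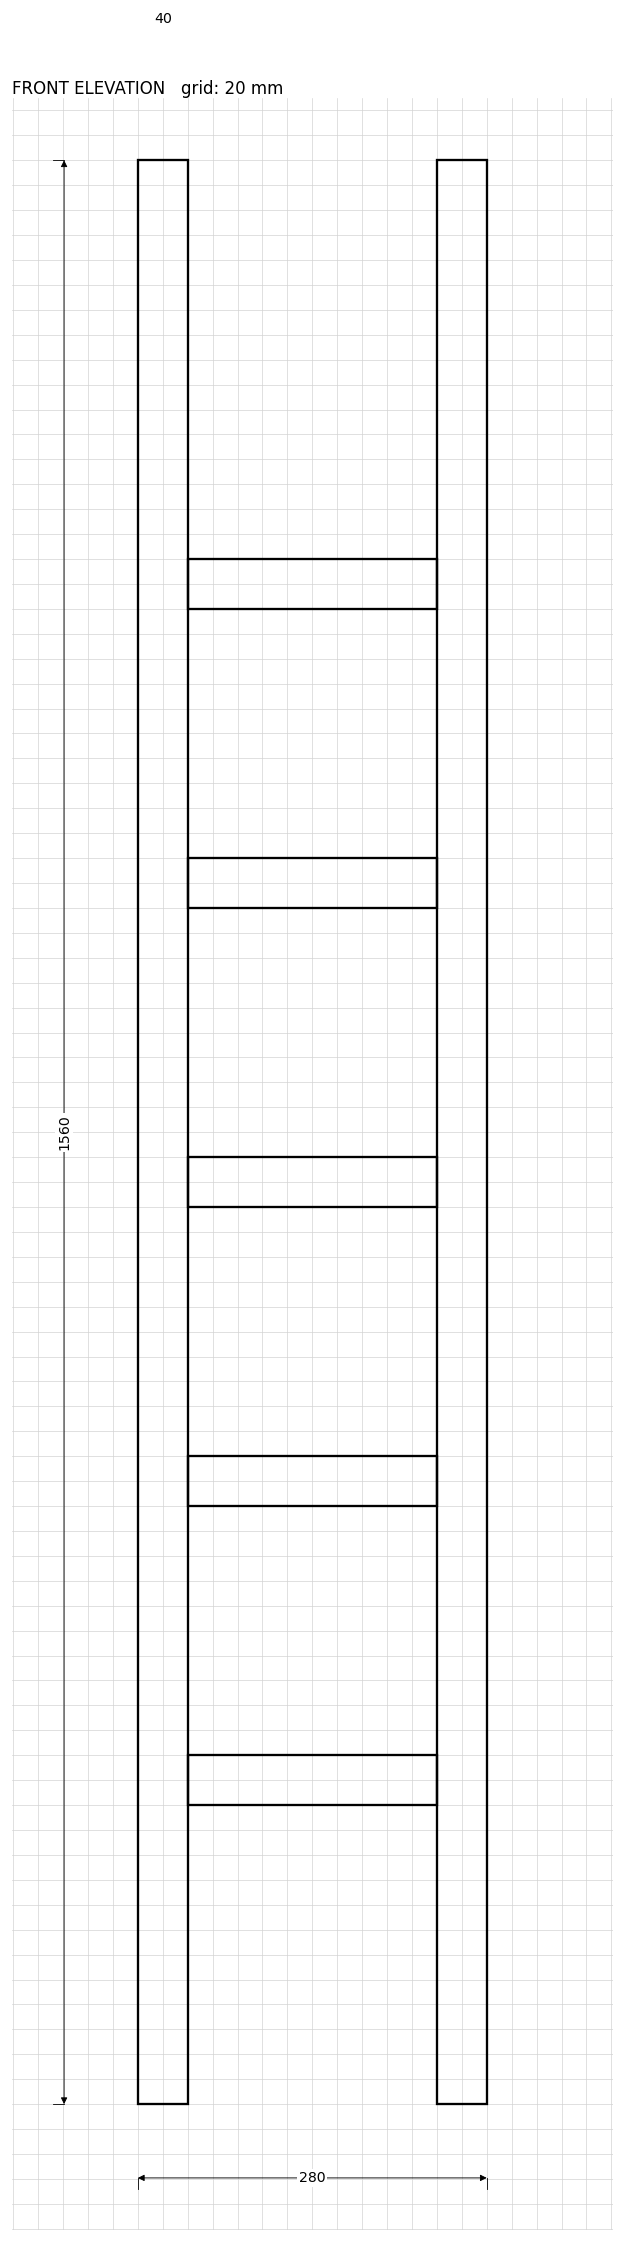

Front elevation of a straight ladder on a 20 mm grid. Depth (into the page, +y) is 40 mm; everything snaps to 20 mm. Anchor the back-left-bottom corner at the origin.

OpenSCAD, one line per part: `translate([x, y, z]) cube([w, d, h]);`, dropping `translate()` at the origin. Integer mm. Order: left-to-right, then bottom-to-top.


cube([40, 40, 1560]);
translate([40, 0, 240]) cube([200, 40, 40]);
translate([40, 0, 480]) cube([200, 40, 40]);
translate([40, 0, 720]) cube([200, 40, 40]);
translate([40, 0, 960]) cube([200, 40, 40]);
translate([40, 0, 1200]) cube([200, 40, 40]);
translate([240, 0, 0]) cube([40, 40, 1560]);
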